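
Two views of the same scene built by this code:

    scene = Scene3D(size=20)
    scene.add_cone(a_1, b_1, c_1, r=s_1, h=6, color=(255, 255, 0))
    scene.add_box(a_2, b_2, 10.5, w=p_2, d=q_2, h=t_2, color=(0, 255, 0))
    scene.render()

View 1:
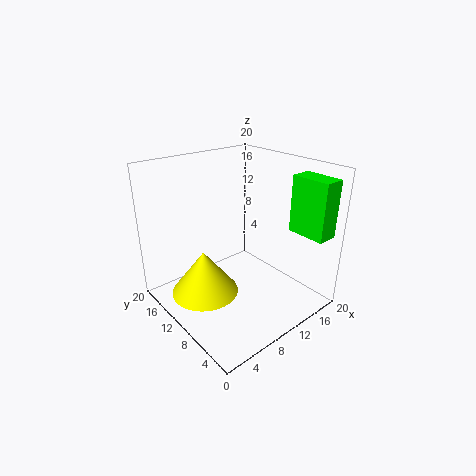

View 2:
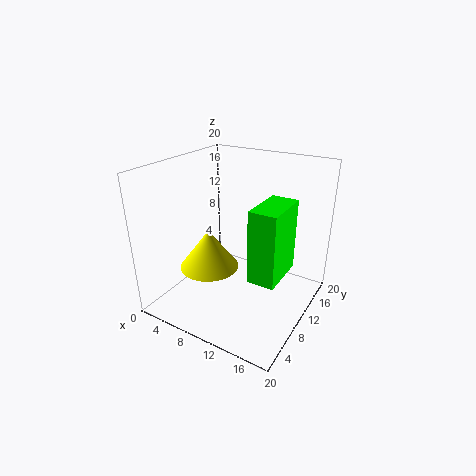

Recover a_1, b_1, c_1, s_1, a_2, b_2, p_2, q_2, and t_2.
a_1 = 4.5, b_1 = 10.5, c_1 = 3.5, s_1 = 4.5, a_2 = 16.5, b_2 = 1, p_2 = 3, q_2 = 5.5, t_2 = 8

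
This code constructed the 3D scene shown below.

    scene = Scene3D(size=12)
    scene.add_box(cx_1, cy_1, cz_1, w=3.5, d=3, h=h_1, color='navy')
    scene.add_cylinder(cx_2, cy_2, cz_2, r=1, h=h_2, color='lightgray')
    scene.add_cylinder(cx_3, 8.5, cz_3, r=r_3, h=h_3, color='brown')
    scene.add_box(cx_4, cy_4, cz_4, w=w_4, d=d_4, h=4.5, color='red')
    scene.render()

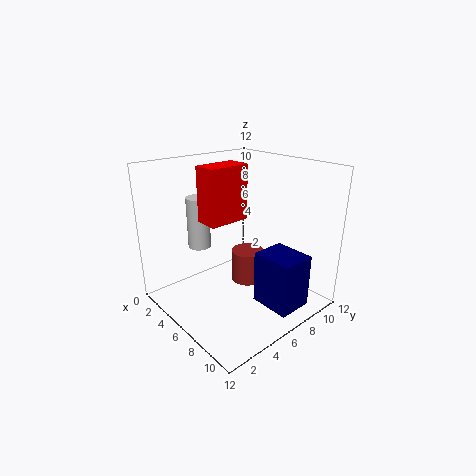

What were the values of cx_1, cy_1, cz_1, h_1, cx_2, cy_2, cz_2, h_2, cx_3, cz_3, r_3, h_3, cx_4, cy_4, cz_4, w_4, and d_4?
cx_1 = 7.5; cy_1 = 6.5; cz_1 = 0.5; h_1 = 4.5; cx_2 = 2.5; cy_2 = 4.5; cz_2 = 4.5; h_2 = 4.5; cx_3 = 4.5; cz_3 = 0.5; r_3 = 1.5; h_3 = 3; cx_4 = 4; cy_4 = 3.5; cz_4 = 7.5; w_4 = 2; d_4 = 3.5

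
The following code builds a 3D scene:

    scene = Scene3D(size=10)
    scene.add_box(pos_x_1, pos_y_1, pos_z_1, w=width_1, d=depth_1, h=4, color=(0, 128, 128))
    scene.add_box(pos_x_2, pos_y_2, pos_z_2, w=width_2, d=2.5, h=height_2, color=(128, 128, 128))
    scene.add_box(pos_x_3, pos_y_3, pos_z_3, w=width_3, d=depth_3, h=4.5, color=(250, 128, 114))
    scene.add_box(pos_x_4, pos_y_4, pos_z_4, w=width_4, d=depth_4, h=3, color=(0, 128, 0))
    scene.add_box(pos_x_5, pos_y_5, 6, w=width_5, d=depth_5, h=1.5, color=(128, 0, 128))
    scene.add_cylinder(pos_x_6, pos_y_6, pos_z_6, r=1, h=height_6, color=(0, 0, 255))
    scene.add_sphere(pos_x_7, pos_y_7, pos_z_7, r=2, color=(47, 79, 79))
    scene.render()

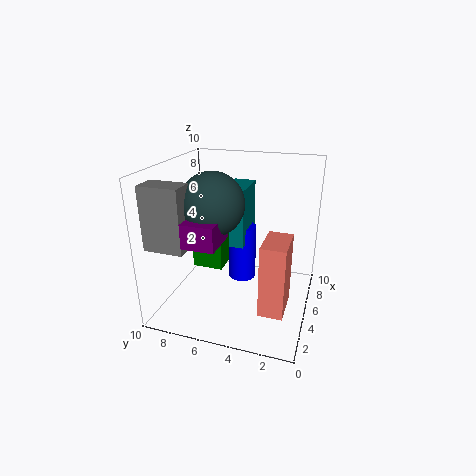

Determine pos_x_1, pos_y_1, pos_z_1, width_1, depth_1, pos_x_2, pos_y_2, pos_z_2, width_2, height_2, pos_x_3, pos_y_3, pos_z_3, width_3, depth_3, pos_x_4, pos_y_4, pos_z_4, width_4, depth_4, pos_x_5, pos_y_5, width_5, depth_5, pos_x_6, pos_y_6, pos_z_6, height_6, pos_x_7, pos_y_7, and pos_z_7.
pos_x_1 = 4.5; pos_y_1 = 4.5; pos_z_1 = 4.5; width_1 = 3; depth_1 = 1.5; pos_x_2 = 0.5; pos_y_2 = 7; pos_z_2 = 5.5; width_2 = 1.5; height_2 = 4; pos_x_3 = 1; pos_y_3 = 1; pos_z_3 = 2; width_3 = 2.5; depth_3 = 1.5; pos_x_4 = 3; pos_y_4 = 5.5; pos_z_4 = 3.5; width_4 = 1.5; depth_4 = 2; pos_x_5 = 0.5; pos_y_5 = 5; width_5 = 2.5; depth_5 = 3; pos_x_6 = 6; pos_y_6 = 5; pos_z_6 = 1.5; height_6 = 4; pos_x_7 = 3; pos_y_7 = 6; pos_z_7 = 8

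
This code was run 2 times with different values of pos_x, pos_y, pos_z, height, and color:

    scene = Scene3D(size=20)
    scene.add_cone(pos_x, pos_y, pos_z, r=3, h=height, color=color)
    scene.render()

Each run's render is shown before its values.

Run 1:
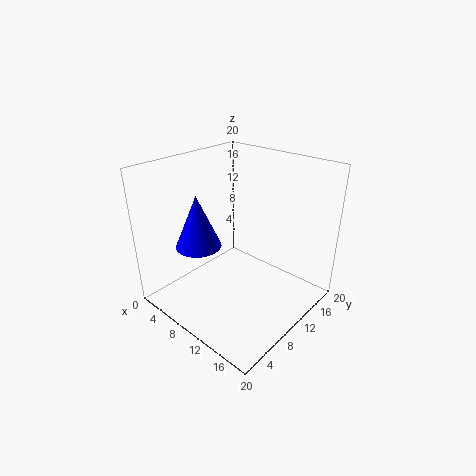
pos_x = 7.5, pos_y = 5, pos_z = 10, height = 7, color = 'blue'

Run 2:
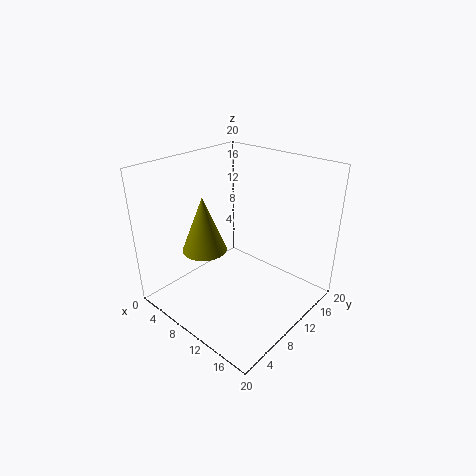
pos_x = 7.5, pos_y = 6, pos_z = 9, height = 7.5, color = 'olive'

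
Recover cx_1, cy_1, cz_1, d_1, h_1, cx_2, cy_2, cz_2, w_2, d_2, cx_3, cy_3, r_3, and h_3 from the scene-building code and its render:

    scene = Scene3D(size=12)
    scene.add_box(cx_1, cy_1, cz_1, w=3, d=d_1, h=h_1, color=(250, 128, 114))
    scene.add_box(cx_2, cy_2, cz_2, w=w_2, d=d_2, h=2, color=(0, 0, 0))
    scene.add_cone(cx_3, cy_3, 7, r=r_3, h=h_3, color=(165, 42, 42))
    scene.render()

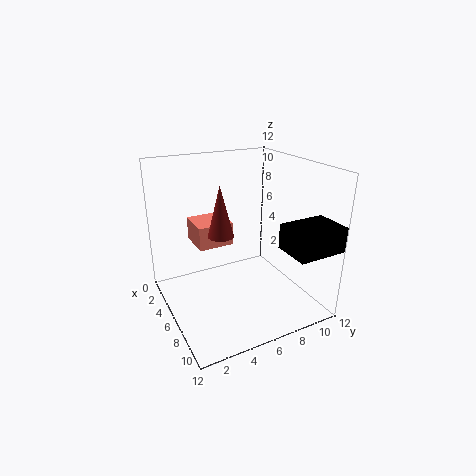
cx_1 = 2, cy_1 = 3, cz_1 = 5, d_1 = 3, h_1 = 2, cx_2 = 9, cy_2 = 8, cz_2 = 6, w_2 = 3, d_2 = 4, cx_3 = 7, cy_3 = 4, r_3 = 1, h_3 = 4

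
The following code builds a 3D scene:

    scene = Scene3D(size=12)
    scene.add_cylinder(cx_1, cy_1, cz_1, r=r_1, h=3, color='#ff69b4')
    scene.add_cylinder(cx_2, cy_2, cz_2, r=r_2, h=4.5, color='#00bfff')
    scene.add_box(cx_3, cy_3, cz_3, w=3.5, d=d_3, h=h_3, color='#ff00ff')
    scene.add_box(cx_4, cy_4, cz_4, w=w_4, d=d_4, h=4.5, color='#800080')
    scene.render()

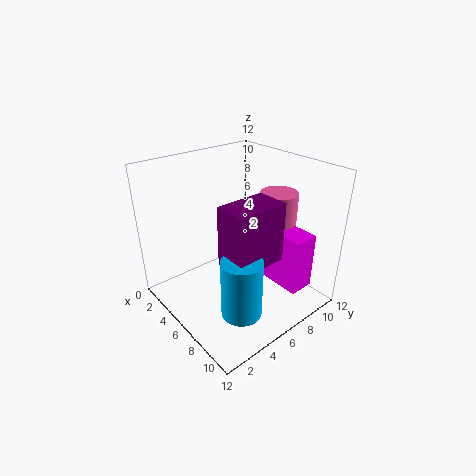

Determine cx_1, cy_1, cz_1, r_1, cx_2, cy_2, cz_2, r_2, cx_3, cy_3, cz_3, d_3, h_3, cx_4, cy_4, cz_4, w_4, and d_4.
cx_1 = 8; cy_1 = 8.5; cz_1 = 7; r_1 = 1.5; cx_2 = 10; cy_2 = 3; cz_2 = 2.5; r_2 = 1.5; cx_3 = 8; cy_3 = 7; cz_3 = 3; d_3 = 2; h_3 = 4.5; cx_4 = 8; cy_4 = 2.5; cz_4 = 6; w_4 = 2.5; d_4 = 4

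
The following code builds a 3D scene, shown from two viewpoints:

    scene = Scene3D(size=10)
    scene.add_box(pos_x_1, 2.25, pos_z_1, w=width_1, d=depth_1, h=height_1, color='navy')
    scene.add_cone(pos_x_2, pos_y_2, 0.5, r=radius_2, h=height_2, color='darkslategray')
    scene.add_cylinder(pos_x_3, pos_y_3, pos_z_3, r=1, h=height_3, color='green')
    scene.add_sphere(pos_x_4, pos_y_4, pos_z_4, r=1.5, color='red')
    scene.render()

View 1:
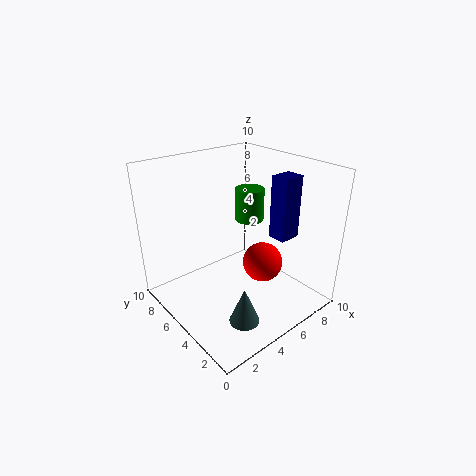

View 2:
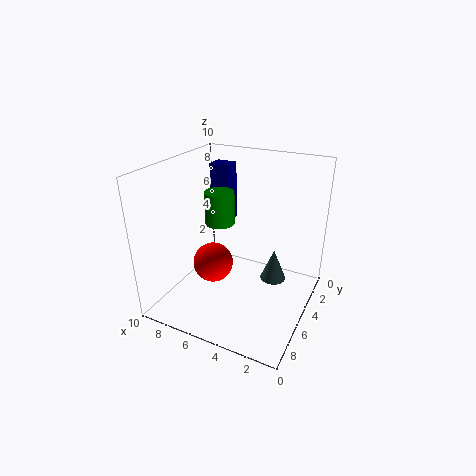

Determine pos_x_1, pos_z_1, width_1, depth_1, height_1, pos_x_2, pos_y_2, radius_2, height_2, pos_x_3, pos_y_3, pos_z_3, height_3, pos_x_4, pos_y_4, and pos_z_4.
pos_x_1 = 6.5; pos_z_1 = 5.25; width_1 = 1.5; depth_1 = 1.25; height_1 = 4.25; pos_x_2 = 3.25; pos_y_2 = 2.25; radius_2 = 1; height_2 = 2.5; pos_x_3 = 6.25; pos_y_3 = 5.25; pos_z_3 = 6; height_3 = 2.25; pos_x_4 = 7.25; pos_y_4 = 4.75; pos_z_4 = 2.25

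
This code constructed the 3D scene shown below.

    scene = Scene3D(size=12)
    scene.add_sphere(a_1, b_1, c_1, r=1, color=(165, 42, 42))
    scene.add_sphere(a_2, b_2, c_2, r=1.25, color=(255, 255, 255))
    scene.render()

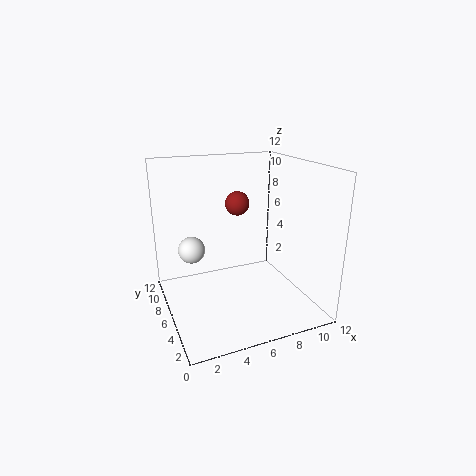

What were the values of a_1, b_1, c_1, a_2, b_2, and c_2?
a_1 = 6.25, b_1 = 6.75, c_1 = 8.75, a_2 = 3, b_2 = 10, c_2 = 3.75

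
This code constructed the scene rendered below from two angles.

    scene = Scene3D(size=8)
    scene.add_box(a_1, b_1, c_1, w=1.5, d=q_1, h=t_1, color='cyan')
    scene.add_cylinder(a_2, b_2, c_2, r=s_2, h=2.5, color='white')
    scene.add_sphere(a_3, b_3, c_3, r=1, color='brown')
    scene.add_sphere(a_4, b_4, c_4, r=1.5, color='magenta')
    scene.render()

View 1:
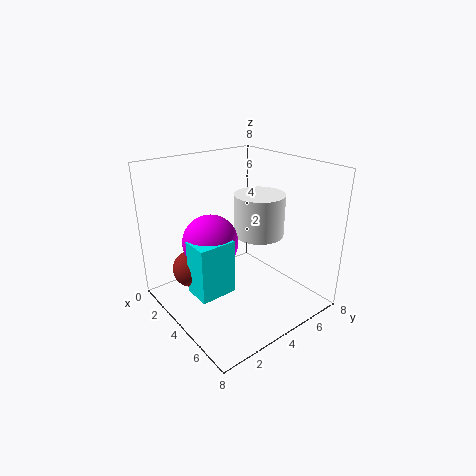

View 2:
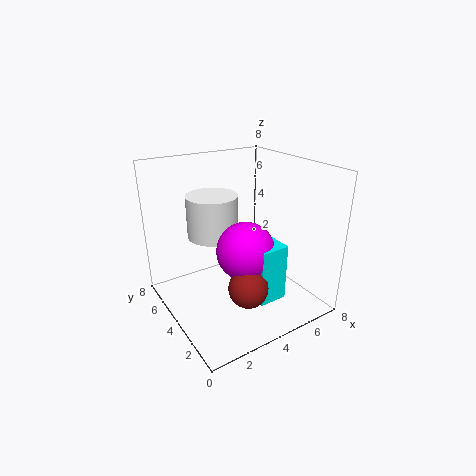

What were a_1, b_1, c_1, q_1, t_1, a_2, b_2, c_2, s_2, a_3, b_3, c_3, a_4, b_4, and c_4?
a_1 = 3.5, b_1 = 1, c_1 = 1.5, q_1 = 2, t_1 = 3, a_2 = 3.5, b_2 = 6, c_2 = 3.5, s_2 = 1.5, a_3 = 3, b_3 = 1.5, c_3 = 2.5, a_4 = 3.5, b_4 = 2.5, c_4 = 4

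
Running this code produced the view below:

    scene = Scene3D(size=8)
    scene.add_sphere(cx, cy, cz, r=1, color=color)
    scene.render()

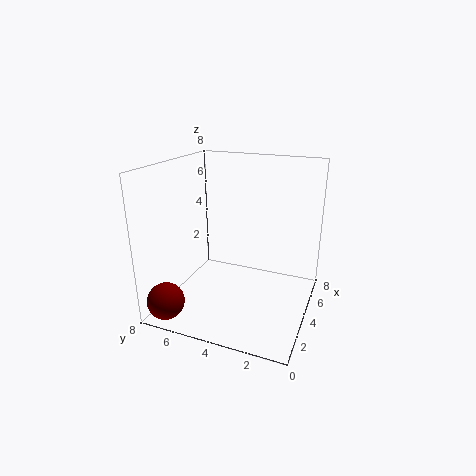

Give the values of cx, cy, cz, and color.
cx = 1
cy = 7
cz = 1
color = 'maroon'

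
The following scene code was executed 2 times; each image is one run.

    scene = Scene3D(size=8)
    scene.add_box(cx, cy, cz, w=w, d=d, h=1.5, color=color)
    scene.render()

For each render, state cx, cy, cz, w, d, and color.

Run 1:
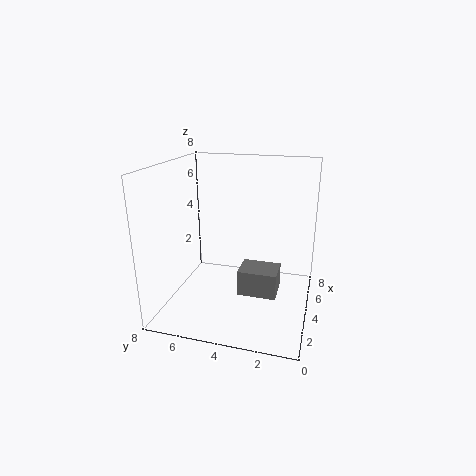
cx = 3.75; cy = 1.75; cz = 0.5; w = 1.75; d = 2.25; color = 'gray'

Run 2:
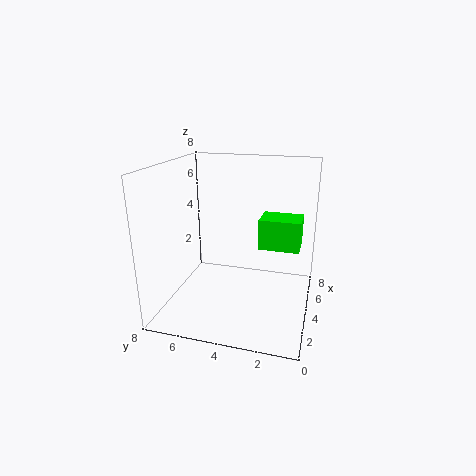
cx = 2.25; cy = 0.5; cz = 4.25; w = 1.5; d = 2; color = 'lime'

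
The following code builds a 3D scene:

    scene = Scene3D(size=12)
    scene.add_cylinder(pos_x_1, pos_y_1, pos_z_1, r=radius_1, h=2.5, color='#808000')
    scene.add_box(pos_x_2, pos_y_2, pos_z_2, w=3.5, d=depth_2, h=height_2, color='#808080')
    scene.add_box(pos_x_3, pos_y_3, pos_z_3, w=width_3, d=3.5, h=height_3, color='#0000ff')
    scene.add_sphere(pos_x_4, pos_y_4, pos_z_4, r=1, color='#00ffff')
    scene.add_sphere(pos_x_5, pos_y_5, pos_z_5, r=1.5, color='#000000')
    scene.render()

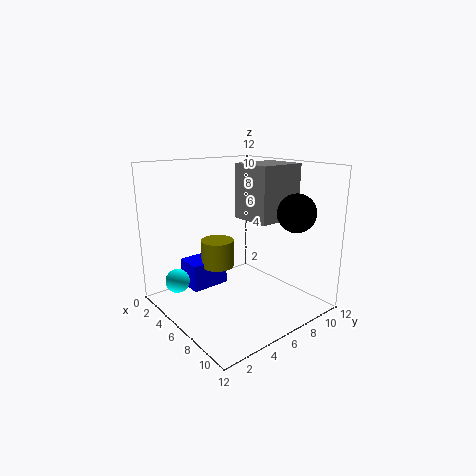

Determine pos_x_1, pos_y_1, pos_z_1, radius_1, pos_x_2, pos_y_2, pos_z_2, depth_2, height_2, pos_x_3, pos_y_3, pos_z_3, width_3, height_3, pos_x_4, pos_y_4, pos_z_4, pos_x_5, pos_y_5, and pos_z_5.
pos_x_1 = 3, pos_y_1 = 6, pos_z_1 = 2.5, radius_1 = 1.5, pos_x_2 = 5, pos_y_2 = 6.5, pos_z_2 = 7.5, depth_2 = 4, height_2 = 4.5, pos_x_3 = 0.5, pos_y_3 = 3.5, pos_z_3 = 0.5, width_3 = 2.5, height_3 = 2.5, pos_x_4 = 3.5, pos_y_4 = 1.5, pos_z_4 = 2.5, pos_x_5 = 10, pos_y_5 = 8.5, pos_z_5 = 8.5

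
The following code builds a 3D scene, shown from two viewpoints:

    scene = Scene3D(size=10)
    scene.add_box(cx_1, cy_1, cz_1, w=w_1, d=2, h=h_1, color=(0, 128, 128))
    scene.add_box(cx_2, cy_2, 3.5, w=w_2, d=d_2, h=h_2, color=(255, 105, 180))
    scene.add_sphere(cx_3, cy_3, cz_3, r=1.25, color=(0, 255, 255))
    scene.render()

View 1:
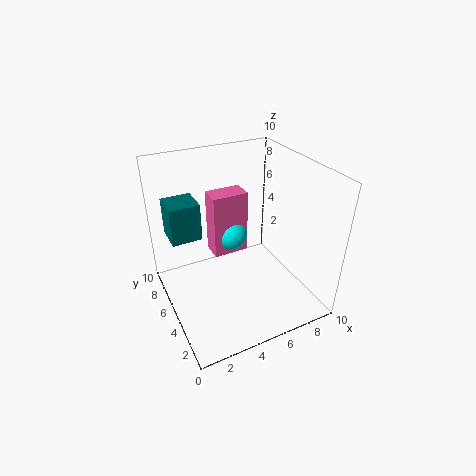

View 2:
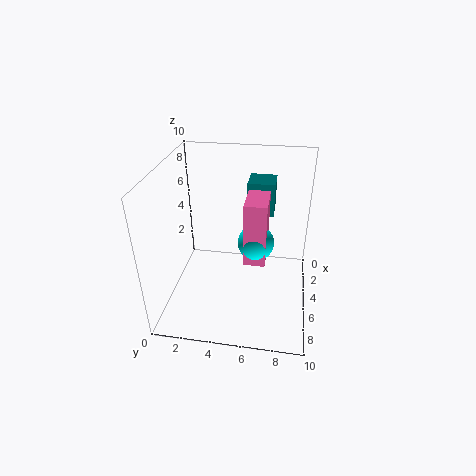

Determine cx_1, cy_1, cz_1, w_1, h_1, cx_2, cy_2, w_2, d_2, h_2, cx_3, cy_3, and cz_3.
cx_1 = 0.5
cy_1 = 5.25
cz_1 = 5.5
w_1 = 2
h_1 = 2.5
cx_2 = 3.5
cy_2 = 5.5
w_2 = 2.5
d_2 = 1.5
h_2 = 4.5
cx_3 = 5
cy_3 = 6.25
cz_3 = 4.75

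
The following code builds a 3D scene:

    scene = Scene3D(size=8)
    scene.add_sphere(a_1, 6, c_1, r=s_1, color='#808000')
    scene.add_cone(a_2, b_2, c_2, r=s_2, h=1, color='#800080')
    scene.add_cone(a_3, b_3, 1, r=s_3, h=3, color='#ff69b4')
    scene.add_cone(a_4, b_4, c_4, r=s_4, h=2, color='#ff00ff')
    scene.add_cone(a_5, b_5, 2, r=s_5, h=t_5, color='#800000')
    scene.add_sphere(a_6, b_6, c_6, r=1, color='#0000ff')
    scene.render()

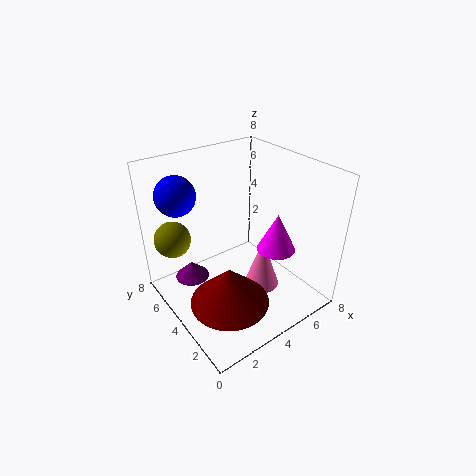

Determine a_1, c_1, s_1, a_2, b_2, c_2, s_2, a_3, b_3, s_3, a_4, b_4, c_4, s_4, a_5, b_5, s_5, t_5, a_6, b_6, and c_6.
a_1 = 1, c_1 = 4, s_1 = 1, a_2 = 2, b_2 = 6, c_2 = 1, s_2 = 1, a_3 = 5, b_3 = 3, s_3 = 1, a_4 = 5, b_4 = 2, c_4 = 4, s_4 = 1, a_5 = 2, b_5 = 2, s_5 = 2, t_5 = 2, a_6 = 1, b_6 = 5, c_6 = 7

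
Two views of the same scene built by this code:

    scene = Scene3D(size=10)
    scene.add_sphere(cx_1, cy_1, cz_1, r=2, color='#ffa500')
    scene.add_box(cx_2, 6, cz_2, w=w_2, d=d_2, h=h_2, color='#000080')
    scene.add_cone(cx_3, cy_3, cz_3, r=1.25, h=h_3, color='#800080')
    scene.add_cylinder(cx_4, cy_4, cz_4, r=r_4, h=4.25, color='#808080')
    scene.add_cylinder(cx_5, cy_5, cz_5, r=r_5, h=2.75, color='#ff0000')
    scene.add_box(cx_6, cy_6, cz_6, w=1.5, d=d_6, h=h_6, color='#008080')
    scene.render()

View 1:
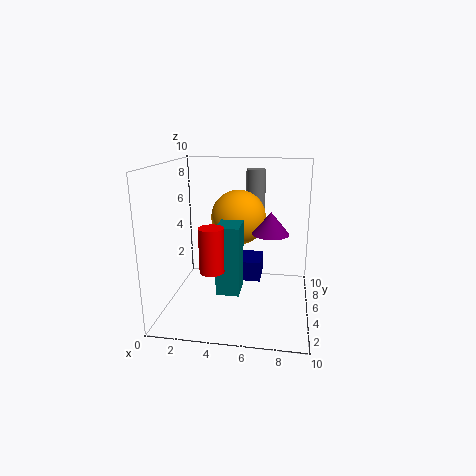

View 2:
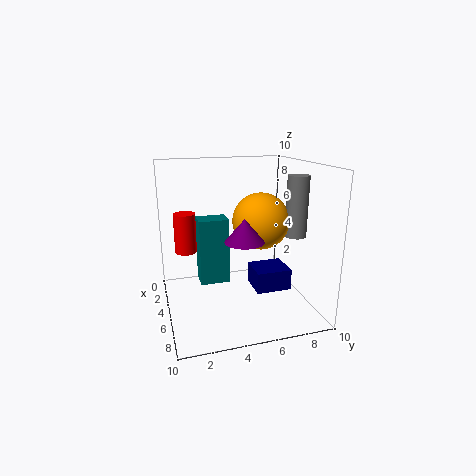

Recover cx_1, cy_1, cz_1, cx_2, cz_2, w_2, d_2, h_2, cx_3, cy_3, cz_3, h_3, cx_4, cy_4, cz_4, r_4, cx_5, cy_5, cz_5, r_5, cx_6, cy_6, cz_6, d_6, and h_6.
cx_1 = 4.75
cy_1 = 6.75
cz_1 = 6
cx_2 = 4.25
cz_2 = 1.25
w_2 = 2.25
d_2 = 2.5
h_2 = 1.5
cx_3 = 7.25
cy_3 = 4.75
cz_3 = 5.5
h_3 = 1.5
cx_4 = 5.75
cy_4 = 9
cz_4 = 5
r_4 = 0.75
cx_5 = 4
cy_5 = 1.5
cz_5 = 4
r_5 = 0.75
cx_6 = 4
cy_6 = 2.25
cz_6 = 2
d_6 = 2
h_6 = 4.5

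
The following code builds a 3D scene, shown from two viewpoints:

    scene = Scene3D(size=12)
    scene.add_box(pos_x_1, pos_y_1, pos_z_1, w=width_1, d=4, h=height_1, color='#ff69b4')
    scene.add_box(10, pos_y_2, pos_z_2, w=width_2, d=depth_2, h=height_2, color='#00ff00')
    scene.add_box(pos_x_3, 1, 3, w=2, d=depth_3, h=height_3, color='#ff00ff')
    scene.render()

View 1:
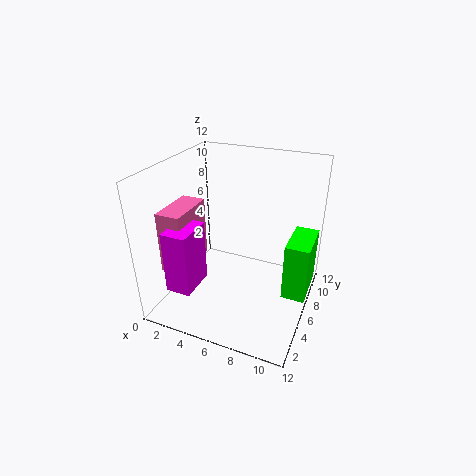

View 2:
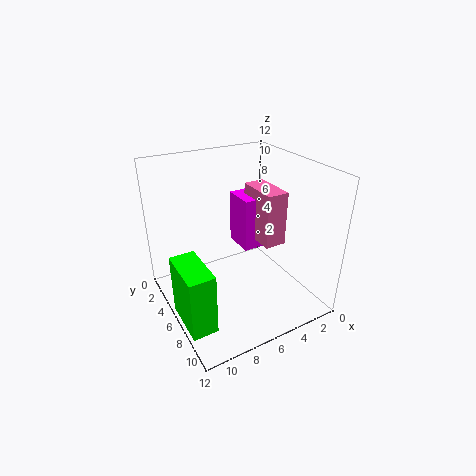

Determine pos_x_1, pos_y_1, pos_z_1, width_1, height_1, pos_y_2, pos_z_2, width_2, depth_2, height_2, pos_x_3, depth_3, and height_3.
pos_x_1 = 1
pos_y_1 = 2
pos_z_1 = 4
width_1 = 2
height_1 = 5
pos_y_2 = 6
pos_z_2 = 1
width_2 = 2
depth_2 = 4
height_2 = 5
pos_x_3 = 2
depth_3 = 3
height_3 = 5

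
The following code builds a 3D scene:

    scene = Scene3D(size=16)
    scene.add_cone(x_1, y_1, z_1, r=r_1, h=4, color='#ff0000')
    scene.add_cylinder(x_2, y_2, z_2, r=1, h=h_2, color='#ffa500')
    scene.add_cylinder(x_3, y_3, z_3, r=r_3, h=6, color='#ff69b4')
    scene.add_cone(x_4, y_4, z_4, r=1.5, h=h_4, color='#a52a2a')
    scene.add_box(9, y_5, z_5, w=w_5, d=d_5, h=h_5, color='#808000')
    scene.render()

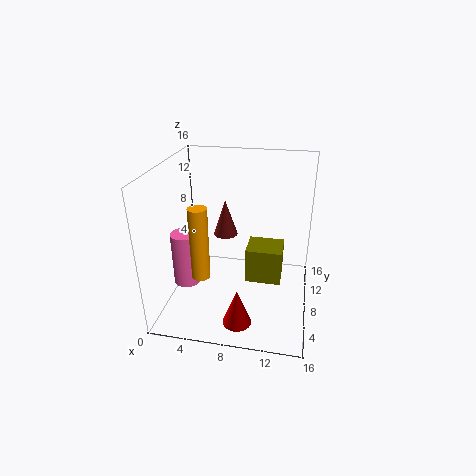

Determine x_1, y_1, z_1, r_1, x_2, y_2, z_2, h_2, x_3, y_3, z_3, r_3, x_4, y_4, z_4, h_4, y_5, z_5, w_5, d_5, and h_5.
x_1 = 9; y_1 = 2.5; z_1 = 1; r_1 = 1.5; x_2 = 4.5; y_2 = 5; z_2 = 4.5; h_2 = 8; x_3 = 2.5; y_3 = 6; z_3 = 3; r_3 = 1.5; x_4 = 5.5; y_4 = 12.5; z_4 = 6; h_4 = 4.5; y_5 = 7; z_5 = 3; w_5 = 4; d_5 = 3.5; h_5 = 4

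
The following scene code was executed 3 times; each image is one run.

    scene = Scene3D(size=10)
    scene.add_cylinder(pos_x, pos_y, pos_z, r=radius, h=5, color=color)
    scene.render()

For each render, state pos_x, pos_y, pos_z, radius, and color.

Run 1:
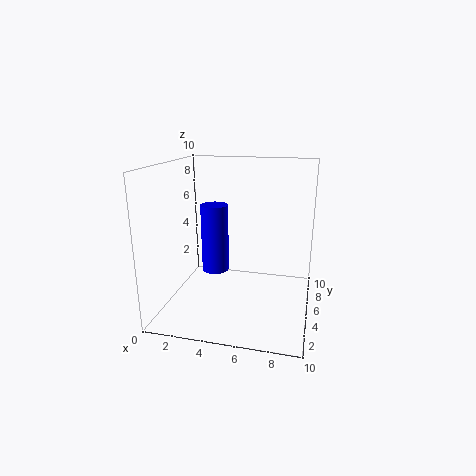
pos_x = 3
pos_y = 6
pos_z = 2
radius = 1
color = 'blue'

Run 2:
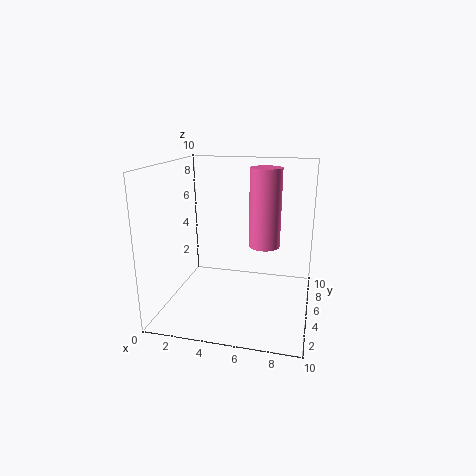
pos_x = 7
pos_y = 4
pos_z = 5
radius = 1
color = 'hotpink'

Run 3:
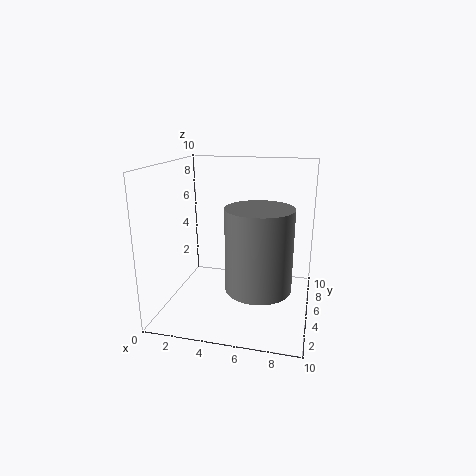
pos_x = 7
pos_y = 2
pos_z = 3
radius = 2
color = 'gray'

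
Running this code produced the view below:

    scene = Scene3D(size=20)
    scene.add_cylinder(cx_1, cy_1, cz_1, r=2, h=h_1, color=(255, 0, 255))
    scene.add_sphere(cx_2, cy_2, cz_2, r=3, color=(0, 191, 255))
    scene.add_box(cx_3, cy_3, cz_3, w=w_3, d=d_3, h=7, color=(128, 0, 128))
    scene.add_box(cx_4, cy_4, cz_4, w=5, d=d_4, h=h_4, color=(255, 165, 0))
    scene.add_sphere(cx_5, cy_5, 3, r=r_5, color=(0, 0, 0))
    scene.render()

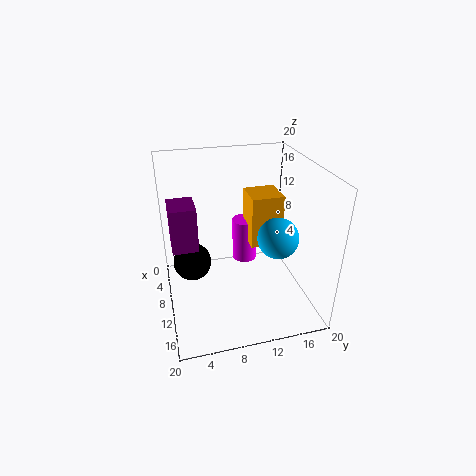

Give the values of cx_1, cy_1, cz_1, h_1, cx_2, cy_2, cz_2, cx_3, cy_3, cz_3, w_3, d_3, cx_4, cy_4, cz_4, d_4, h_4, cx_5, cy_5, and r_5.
cx_1 = 3, cy_1 = 13, cz_1 = 2, h_1 = 7, cx_2 = 10, cy_2 = 16, cz_2 = 9, cx_3 = 1, cy_3 = 1, cz_3 = 6, w_3 = 5, d_3 = 4, cx_4 = 2, cy_4 = 13, cz_4 = 6, d_4 = 5, h_4 = 8, cx_5 = 4, cy_5 = 4, r_5 = 3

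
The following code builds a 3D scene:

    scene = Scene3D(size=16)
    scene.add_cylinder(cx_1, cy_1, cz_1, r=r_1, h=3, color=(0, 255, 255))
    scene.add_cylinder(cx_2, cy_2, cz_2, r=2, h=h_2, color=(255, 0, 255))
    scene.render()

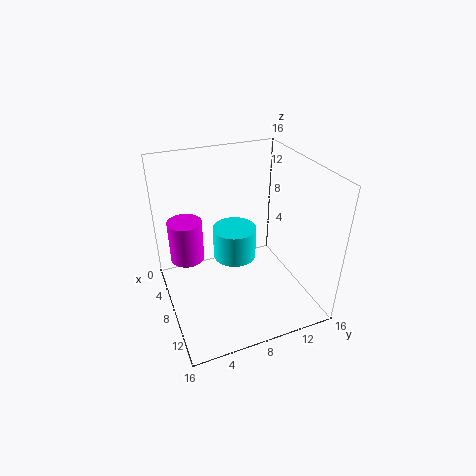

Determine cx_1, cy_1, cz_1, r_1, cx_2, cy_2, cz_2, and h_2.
cx_1 = 12
cy_1 = 6
cz_1 = 9
r_1 = 2
cx_2 = 4
cy_2 = 3
cz_2 = 4
h_2 = 5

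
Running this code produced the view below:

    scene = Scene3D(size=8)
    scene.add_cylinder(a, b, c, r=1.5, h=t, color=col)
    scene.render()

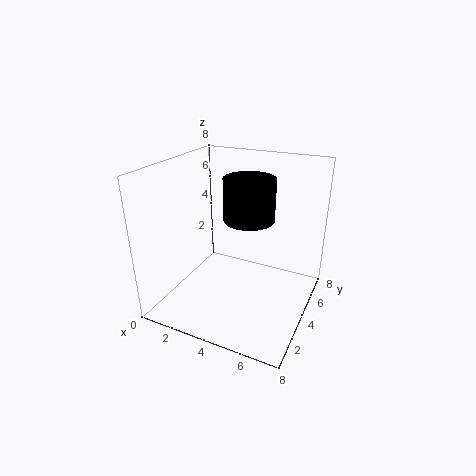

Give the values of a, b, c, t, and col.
a = 4; b = 5.5; c = 4.5; t = 2.5; col = 'black'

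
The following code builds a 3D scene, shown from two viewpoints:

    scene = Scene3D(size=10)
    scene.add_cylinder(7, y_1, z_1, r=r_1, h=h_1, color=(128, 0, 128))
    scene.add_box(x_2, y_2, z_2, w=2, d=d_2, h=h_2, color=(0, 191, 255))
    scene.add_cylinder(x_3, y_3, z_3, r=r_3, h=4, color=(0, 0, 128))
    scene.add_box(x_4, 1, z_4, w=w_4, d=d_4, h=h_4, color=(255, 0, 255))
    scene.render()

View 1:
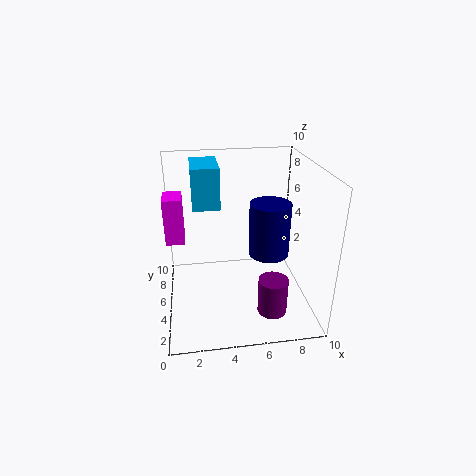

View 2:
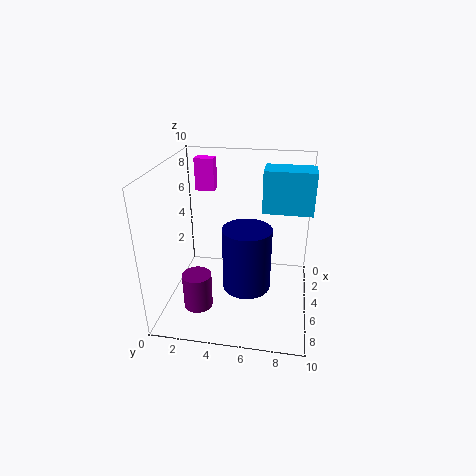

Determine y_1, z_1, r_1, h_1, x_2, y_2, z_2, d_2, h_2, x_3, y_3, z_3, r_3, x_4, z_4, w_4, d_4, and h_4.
y_1 = 2.5
z_1 = 0.5
r_1 = 1
h_1 = 2.5
x_2 = 2
y_2 = 6.5
z_2 = 6.5
d_2 = 3.5
h_2 = 3
x_3 = 7.5
y_3 = 6
z_3 = 3
r_3 = 1.5
x_4 = 0.5
z_4 = 7
w_4 = 1
d_4 = 1.5
h_4 = 2.5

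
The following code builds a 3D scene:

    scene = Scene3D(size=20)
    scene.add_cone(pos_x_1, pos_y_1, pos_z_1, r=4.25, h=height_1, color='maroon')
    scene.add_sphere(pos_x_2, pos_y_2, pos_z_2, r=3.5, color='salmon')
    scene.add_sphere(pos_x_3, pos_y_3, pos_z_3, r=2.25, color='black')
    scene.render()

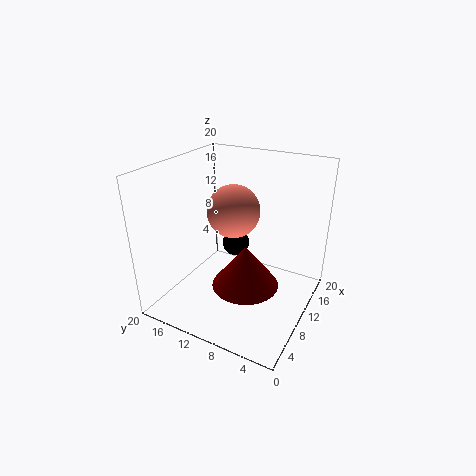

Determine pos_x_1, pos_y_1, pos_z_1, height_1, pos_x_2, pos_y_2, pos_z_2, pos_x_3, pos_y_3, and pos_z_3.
pos_x_1 = 6; pos_y_1 = 6.75; pos_z_1 = 6; height_1 = 5.5; pos_x_2 = 9.25; pos_y_2 = 10.25; pos_z_2 = 14.25; pos_x_3 = 17.5; pos_y_3 = 14.5; pos_z_3 = 4.5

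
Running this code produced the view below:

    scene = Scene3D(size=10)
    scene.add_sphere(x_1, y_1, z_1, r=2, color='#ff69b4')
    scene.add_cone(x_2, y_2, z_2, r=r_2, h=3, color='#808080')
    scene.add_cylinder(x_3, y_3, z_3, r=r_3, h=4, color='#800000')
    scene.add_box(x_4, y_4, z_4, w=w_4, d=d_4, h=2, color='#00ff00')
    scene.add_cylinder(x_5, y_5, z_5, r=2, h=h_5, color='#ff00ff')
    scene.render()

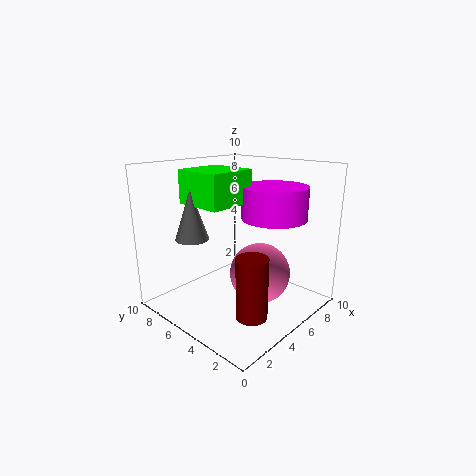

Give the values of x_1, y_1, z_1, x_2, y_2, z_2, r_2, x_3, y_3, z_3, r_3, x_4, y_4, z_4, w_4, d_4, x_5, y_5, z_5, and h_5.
x_1 = 5
y_1 = 3
z_1 = 3
x_2 = 1
y_2 = 5
z_2 = 6
r_2 = 1
x_3 = 3
y_3 = 2
z_3 = 1
r_3 = 1
x_4 = 1
y_4 = 3
z_4 = 8
w_4 = 3
d_4 = 3
x_5 = 5
y_5 = 2
z_5 = 7
h_5 = 2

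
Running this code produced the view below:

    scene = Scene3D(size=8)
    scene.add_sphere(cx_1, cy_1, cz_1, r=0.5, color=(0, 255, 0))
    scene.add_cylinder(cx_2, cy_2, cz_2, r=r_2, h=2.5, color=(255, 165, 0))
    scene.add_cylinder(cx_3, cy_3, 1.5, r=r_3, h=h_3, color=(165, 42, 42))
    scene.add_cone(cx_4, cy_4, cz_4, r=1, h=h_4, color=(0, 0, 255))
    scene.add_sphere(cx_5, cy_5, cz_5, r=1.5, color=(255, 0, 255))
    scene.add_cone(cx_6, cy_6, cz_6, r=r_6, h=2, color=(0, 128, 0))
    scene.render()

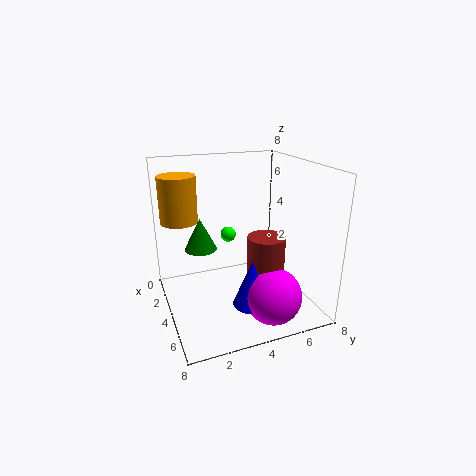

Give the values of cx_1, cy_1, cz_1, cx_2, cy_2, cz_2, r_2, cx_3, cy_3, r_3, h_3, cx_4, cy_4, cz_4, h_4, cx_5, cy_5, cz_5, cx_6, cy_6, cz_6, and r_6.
cx_1 = 1
cy_1 = 4.5
cz_1 = 3
cx_2 = 3
cy_2 = 1
cz_2 = 5
r_2 = 1
cx_3 = 5.5
cy_3 = 5
r_3 = 1
h_3 = 3
cx_4 = 6
cy_4 = 4
cz_4 = 1
h_4 = 2.5
cx_5 = 6.5
cy_5 = 5
cz_5 = 1.5
cx_6 = 1.5
cy_6 = 2.5
cz_6 = 2.5
r_6 = 1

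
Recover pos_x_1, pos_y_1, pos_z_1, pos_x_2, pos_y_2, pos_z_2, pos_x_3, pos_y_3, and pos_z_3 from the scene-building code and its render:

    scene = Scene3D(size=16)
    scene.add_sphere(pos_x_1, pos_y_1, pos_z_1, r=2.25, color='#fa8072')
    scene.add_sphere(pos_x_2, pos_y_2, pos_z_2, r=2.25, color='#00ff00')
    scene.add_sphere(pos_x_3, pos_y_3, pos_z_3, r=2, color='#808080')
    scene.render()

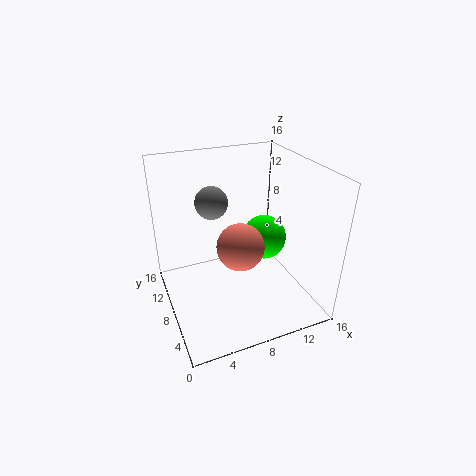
pos_x_1 = 6.25; pos_y_1 = 3.25; pos_z_1 = 10; pos_x_2 = 9.75; pos_y_2 = 5.25; pos_z_2 = 9.25; pos_x_3 = 6.75; pos_y_3 = 13.25; pos_z_3 = 10.25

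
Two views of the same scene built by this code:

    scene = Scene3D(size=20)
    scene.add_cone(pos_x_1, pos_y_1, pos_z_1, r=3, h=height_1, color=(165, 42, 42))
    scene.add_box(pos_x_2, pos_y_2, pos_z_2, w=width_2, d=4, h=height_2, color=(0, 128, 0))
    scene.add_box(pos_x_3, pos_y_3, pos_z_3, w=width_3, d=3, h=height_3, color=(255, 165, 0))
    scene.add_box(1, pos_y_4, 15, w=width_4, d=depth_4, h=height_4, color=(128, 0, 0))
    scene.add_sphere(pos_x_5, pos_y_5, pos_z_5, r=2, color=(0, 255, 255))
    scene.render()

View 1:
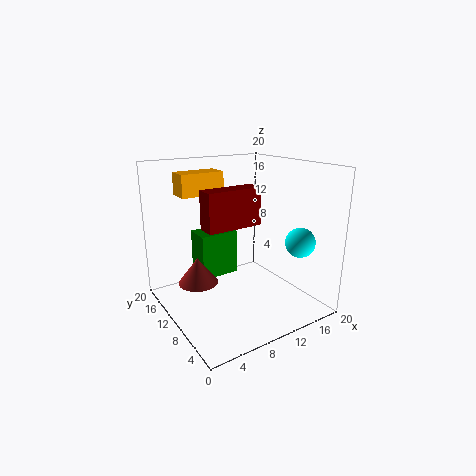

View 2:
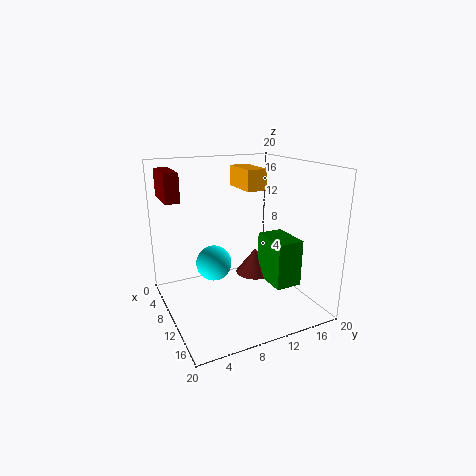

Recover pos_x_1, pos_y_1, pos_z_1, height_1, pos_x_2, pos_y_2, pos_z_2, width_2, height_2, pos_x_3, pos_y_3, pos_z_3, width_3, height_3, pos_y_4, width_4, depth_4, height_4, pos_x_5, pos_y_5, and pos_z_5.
pos_x_1 = 6; pos_y_1 = 15; pos_z_1 = 2; height_1 = 4; pos_x_2 = 7; pos_y_2 = 15; pos_z_2 = 2; width_2 = 6; height_2 = 7; pos_x_3 = 3; pos_y_3 = 12; pos_z_3 = 16; width_3 = 6; height_3 = 3; pos_y_4 = 1; width_4 = 6; depth_4 = 2; height_4 = 4; pos_x_5 = 16; pos_y_5 = 4; pos_z_5 = 10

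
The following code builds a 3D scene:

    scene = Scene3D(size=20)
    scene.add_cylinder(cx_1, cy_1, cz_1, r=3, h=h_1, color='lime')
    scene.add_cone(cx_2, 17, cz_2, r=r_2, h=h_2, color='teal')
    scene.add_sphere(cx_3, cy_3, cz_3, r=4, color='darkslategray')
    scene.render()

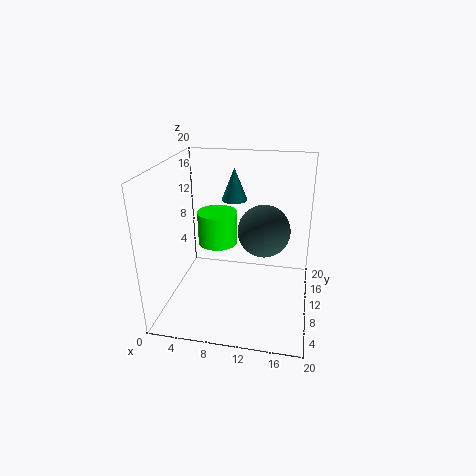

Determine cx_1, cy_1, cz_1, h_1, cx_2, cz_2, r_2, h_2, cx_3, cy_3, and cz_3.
cx_1 = 6; cy_1 = 14; cz_1 = 7; h_1 = 5; cx_2 = 8; cz_2 = 13; r_2 = 2; h_2 = 5; cx_3 = 13; cy_3 = 15; cz_3 = 9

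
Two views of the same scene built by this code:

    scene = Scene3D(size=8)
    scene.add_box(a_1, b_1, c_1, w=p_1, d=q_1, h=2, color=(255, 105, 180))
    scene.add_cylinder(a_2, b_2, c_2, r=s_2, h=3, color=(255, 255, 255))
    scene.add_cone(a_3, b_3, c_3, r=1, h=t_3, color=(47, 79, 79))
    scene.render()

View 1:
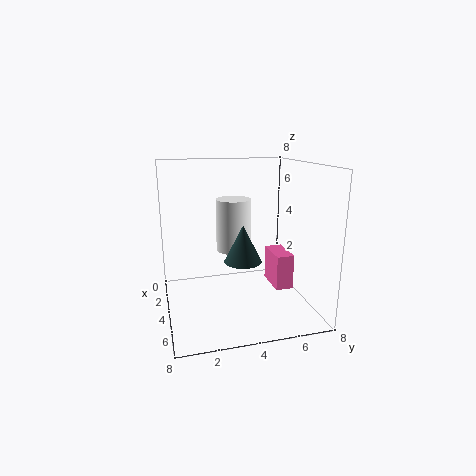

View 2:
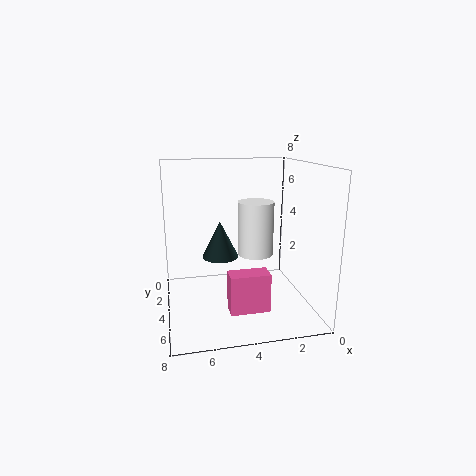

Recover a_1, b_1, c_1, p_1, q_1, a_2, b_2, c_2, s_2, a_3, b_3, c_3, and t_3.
a_1 = 3, b_1 = 6, c_1 = 1, p_1 = 2, q_1 = 1, a_2 = 3, b_2 = 4, c_2 = 3, s_2 = 1, a_3 = 5, b_3 = 4, c_3 = 3, t_3 = 2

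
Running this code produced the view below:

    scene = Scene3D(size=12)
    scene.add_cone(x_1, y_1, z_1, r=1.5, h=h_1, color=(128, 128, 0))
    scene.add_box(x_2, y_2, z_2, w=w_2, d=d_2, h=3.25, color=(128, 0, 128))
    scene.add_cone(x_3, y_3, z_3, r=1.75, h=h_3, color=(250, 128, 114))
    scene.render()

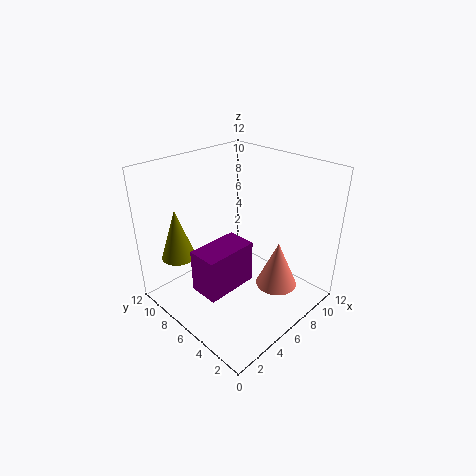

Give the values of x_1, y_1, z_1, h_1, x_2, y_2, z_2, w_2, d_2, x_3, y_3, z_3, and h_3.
x_1 = 3
y_1 = 10.5
z_1 = 3.5
h_1 = 4.5
x_2 = 0.75
y_2 = 3.25
z_2 = 4
w_2 = 4
d_2 = 2.25
x_3 = 8
y_3 = 3.25
z_3 = 1.75
h_3 = 4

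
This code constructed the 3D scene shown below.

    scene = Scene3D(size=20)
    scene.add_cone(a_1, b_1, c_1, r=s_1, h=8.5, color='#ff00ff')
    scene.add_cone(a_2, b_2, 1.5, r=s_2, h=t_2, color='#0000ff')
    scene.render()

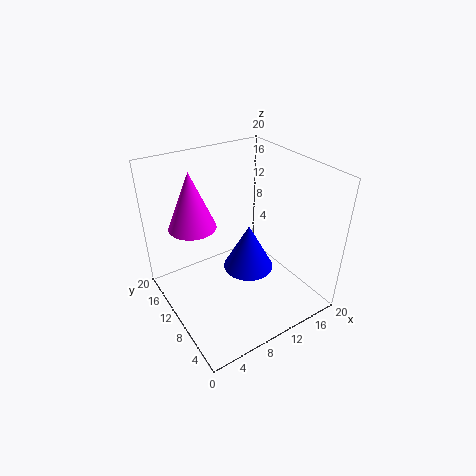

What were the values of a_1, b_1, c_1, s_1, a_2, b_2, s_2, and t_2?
a_1 = 6, b_1 = 16, c_1 = 10, s_1 = 3.5, a_2 = 14, b_2 = 13, s_2 = 4, t_2 = 7.5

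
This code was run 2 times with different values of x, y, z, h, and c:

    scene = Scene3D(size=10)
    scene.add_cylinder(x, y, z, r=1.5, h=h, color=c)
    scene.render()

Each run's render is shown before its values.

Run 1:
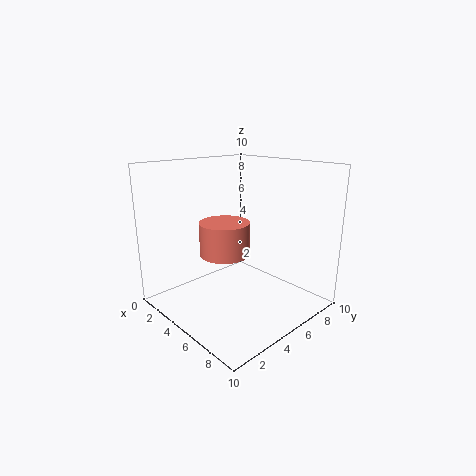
x = 6.5, y = 2.5, z = 5, h = 2, c = 'salmon'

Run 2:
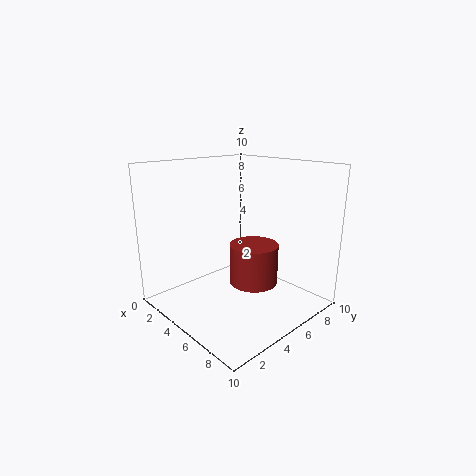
x = 7.5, y = 4, z = 3, h = 2.5, c = 'brown'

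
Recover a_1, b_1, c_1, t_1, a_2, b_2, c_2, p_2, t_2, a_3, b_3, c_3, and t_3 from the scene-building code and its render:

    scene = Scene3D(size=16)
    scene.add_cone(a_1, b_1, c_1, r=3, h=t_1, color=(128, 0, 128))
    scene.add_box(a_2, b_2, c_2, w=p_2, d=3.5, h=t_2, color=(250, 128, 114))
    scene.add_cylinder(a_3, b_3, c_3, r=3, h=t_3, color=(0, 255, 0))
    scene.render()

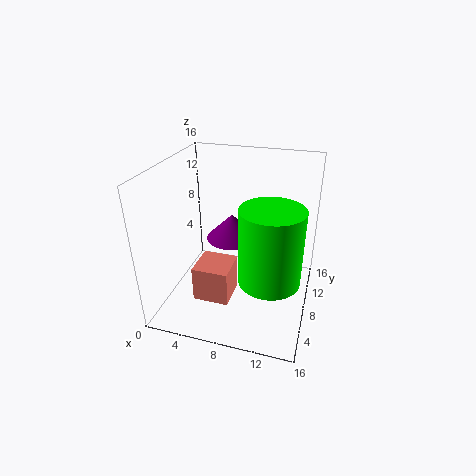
a_1 = 6.5; b_1 = 10.5; c_1 = 6.5; t_1 = 3; a_2 = 5.5; b_2 = 1; c_2 = 4.5; p_2 = 3.5; t_2 = 3.5; a_3 = 12.5; b_3 = 3.5; c_3 = 6.5; t_3 = 7.5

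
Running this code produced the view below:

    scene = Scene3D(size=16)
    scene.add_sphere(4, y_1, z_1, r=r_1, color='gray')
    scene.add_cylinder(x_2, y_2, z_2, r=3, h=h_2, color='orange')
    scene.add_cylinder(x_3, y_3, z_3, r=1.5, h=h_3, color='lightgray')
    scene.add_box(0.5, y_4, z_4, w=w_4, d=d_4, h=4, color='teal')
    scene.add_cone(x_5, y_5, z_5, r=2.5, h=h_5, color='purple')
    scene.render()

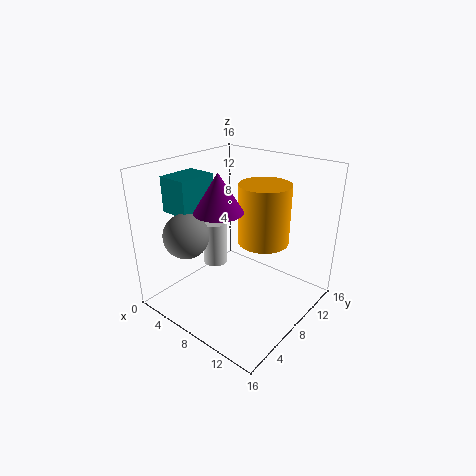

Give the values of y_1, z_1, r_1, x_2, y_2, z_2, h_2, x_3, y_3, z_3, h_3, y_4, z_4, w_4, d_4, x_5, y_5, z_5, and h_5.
y_1 = 4; z_1 = 8.5; r_1 = 2.5; x_2 = 9; y_2 = 11.5; z_2 = 6.5; h_2 = 7; x_3 = 3; y_3 = 9.5; z_3 = 2.5; h_3 = 5.5; y_4 = 4; z_4 = 10.5; w_4 = 3.5; d_4 = 4.5; x_5 = 8; y_5 = 5; z_5 = 12; h_5 = 4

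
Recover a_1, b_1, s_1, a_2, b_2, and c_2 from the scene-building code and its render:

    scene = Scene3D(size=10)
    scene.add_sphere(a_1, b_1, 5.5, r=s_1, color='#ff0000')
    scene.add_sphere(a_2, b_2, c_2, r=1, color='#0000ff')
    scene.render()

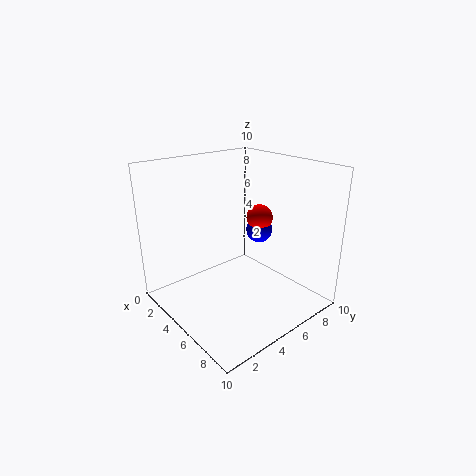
a_1 = 4; b_1 = 8; s_1 = 1; a_2 = 4; b_2 = 8; c_2 = 4.5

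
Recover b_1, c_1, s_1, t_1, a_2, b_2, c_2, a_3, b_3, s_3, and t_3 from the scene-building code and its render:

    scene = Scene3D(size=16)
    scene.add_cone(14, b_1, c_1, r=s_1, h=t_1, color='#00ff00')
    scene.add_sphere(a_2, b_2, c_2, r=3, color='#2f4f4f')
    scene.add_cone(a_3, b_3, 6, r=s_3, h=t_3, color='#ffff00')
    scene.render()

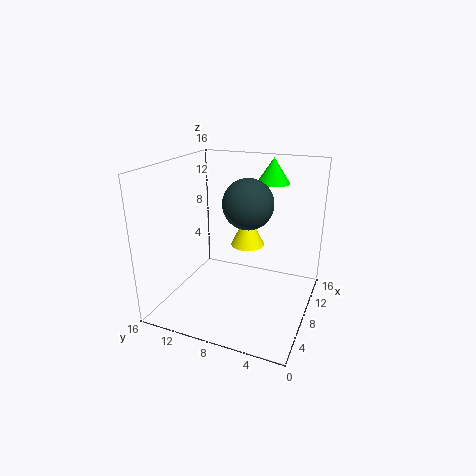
b_1 = 6; c_1 = 13; s_1 = 2; t_1 = 3; a_2 = 11; b_2 = 8; c_2 = 11; a_3 = 11; b_3 = 8; s_3 = 2; t_3 = 4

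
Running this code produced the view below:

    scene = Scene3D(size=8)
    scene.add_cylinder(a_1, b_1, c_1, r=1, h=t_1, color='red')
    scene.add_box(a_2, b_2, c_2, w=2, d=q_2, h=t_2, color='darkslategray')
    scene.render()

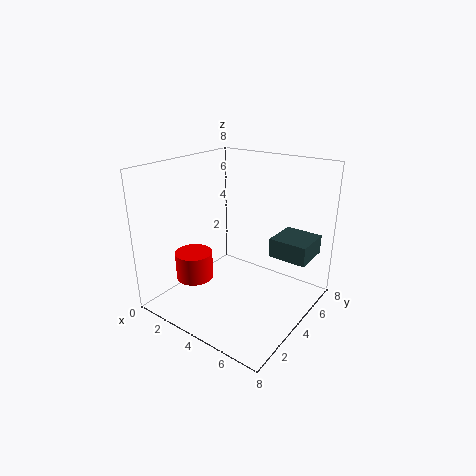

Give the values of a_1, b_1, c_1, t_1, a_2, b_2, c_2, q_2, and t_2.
a_1 = 2.5
b_1 = 2
c_1 = 2
t_1 = 1.5
a_2 = 6
b_2 = 4
c_2 = 3.5
q_2 = 2
t_2 = 1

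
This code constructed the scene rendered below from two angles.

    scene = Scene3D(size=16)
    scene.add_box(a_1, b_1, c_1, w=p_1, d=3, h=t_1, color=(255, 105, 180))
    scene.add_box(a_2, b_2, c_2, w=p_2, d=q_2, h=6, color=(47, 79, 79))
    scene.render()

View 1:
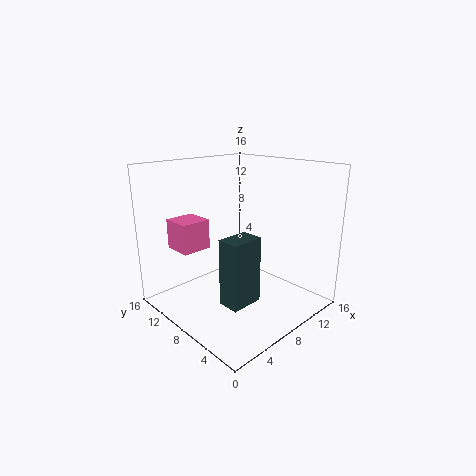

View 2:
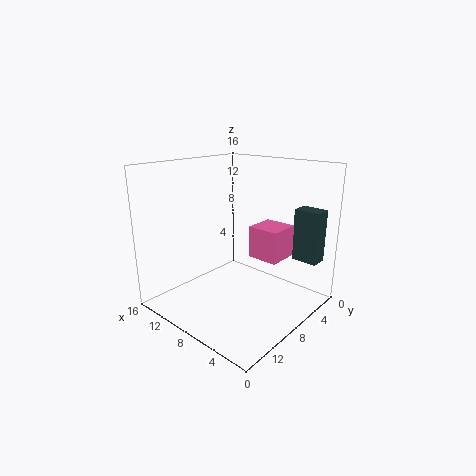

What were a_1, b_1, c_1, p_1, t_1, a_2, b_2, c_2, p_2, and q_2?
a_1 = 1, b_1 = 8, c_1 = 8, p_1 = 3, t_1 = 3, a_2 = 1, b_2 = 1, c_2 = 5, p_2 = 3, q_2 = 2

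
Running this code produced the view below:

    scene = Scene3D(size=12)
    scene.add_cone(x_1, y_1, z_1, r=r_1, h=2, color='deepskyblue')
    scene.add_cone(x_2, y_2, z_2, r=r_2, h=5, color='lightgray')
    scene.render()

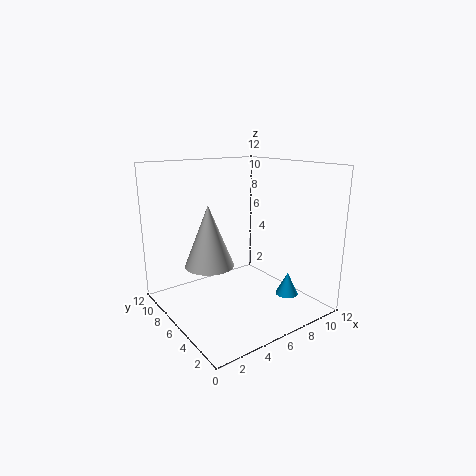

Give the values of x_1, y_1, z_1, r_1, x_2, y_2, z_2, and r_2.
x_1 = 10
y_1 = 4
z_1 = 0.5
r_1 = 1
x_2 = 3.5
y_2 = 6.5
z_2 = 4
r_2 = 2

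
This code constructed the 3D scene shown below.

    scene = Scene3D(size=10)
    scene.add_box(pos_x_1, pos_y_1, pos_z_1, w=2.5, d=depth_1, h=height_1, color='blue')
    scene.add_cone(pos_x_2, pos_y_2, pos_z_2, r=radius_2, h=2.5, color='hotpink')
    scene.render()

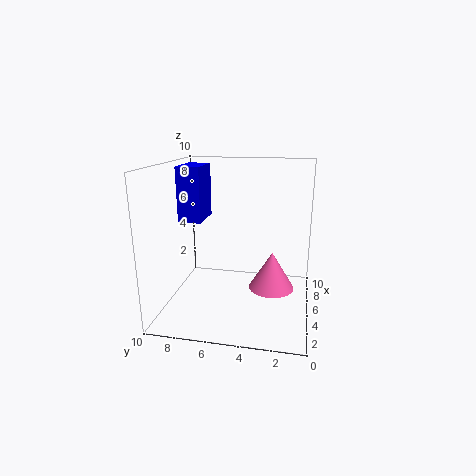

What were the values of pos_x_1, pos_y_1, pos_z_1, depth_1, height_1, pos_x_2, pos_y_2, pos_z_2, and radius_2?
pos_x_1 = 3
pos_y_1 = 7
pos_z_1 = 6.5
depth_1 = 1.5
height_1 = 3.5
pos_x_2 = 4
pos_y_2 = 2.5
pos_z_2 = 2
radius_2 = 1.5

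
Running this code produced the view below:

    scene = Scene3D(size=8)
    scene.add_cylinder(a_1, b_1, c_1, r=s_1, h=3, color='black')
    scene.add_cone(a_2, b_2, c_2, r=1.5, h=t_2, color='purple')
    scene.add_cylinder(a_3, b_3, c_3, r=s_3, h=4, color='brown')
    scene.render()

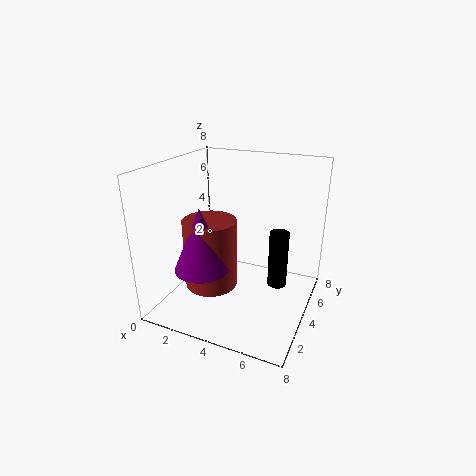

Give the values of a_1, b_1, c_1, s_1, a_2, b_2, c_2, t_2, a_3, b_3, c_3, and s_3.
a_1 = 6.5; b_1 = 3.5; c_1 = 2; s_1 = 0.5; a_2 = 2.5; b_2 = 2.5; c_2 = 2.5; t_2 = 3.5; a_3 = 2.5; b_3 = 3.5; c_3 = 1; s_3 = 1.5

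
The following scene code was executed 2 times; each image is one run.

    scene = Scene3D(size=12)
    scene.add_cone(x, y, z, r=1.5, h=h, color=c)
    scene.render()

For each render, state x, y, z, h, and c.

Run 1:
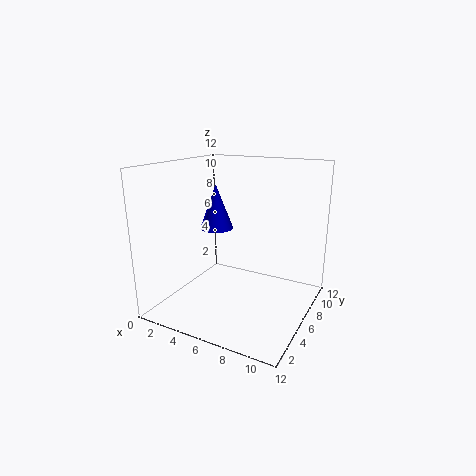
x = 3; y = 7.5; z = 6; h = 4; c = 'blue'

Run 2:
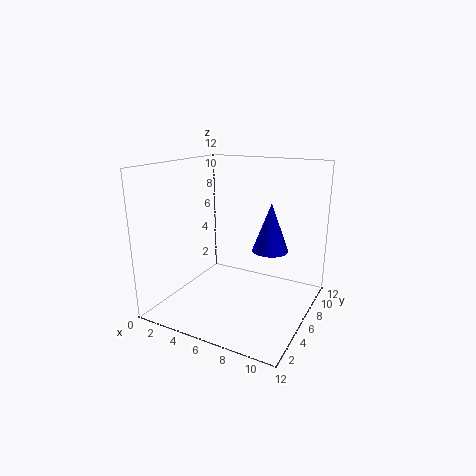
x = 8.5; y = 7; z = 5; h = 4; c = 'blue'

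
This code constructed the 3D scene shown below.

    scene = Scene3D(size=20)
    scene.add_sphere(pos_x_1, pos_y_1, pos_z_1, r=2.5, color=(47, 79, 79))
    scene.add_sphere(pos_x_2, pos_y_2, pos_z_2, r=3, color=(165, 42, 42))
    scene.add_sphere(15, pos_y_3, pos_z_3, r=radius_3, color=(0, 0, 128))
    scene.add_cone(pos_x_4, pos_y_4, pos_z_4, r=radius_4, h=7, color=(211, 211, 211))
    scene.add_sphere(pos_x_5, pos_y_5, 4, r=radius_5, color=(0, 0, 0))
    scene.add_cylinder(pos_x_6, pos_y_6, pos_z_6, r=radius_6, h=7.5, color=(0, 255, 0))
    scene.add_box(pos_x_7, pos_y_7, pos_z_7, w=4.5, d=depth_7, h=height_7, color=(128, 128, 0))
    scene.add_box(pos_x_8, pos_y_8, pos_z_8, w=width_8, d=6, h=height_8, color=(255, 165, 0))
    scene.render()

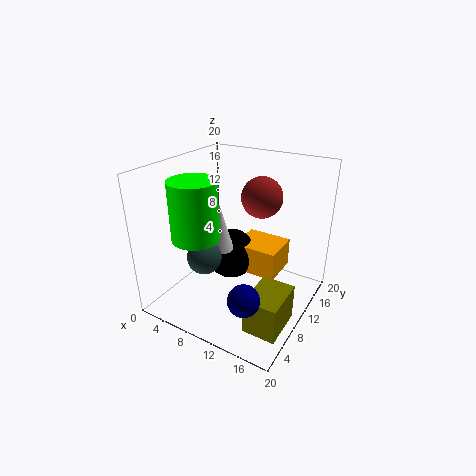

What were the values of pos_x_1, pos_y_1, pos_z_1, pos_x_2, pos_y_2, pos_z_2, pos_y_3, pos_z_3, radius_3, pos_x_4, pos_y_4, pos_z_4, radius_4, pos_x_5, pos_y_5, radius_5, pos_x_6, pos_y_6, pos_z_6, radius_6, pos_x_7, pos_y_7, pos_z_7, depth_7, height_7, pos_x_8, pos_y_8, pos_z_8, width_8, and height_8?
pos_x_1 = 5.5
pos_y_1 = 8
pos_z_1 = 6.5
pos_x_2 = 11
pos_y_2 = 15
pos_z_2 = 14.5
pos_y_3 = 3
pos_z_3 = 6
radius_3 = 2
pos_x_4 = 6
pos_y_4 = 11.5
pos_z_4 = 6.5
radius_4 = 2
pos_x_5 = 6
pos_y_5 = 14.5
radius_5 = 4
pos_x_6 = 7.5
pos_y_6 = 4
pos_z_6 = 12
radius_6 = 3
pos_x_7 = 14.5
pos_y_7 = 3.5
pos_z_7 = 0.5
depth_7 = 6
height_7 = 5
pos_x_8 = 7
pos_y_8 = 13.5
pos_z_8 = 2
width_8 = 7
height_8 = 4.5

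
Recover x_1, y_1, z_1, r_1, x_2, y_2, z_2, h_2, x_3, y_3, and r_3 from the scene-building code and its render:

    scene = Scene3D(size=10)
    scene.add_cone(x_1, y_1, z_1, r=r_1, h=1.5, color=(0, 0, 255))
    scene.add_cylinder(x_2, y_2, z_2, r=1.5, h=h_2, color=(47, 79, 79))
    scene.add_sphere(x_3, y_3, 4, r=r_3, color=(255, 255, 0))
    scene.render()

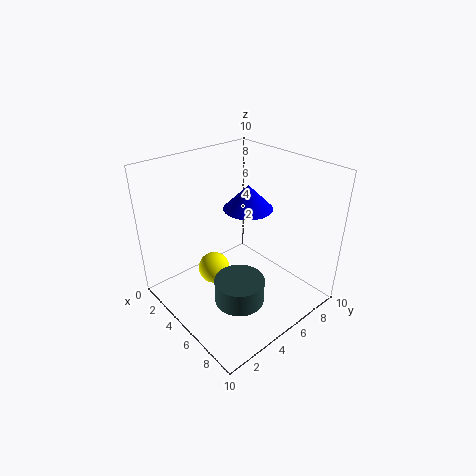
x_1 = 6.5, y_1 = 4.5, z_1 = 8, r_1 = 1.5, x_2 = 8, y_2 = 2.5, z_2 = 3, h_2 = 1.5, x_3 = 5.5, y_3 = 2.5, r_3 = 1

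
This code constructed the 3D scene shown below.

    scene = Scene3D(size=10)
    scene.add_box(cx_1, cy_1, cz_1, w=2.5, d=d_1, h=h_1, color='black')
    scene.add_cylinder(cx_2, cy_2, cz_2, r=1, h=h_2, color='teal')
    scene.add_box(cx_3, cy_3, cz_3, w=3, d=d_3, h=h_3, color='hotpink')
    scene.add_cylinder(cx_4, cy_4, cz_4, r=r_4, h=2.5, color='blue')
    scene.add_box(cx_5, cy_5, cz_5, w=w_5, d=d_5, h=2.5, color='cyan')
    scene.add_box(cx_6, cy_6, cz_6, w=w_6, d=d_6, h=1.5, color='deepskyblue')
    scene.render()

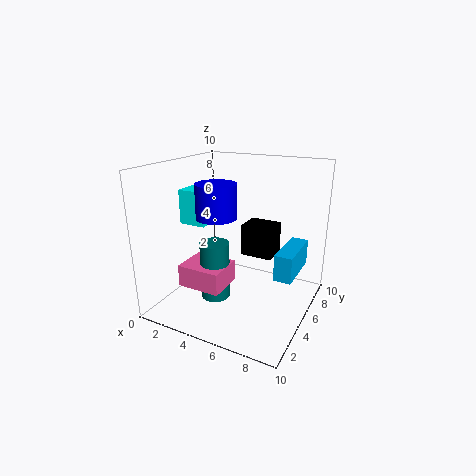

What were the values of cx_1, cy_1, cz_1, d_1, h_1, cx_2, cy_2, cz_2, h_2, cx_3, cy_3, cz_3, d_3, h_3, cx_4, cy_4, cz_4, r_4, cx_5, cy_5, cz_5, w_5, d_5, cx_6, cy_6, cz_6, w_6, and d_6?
cx_1 = 4; cy_1 = 7.5; cz_1 = 2.5; d_1 = 2; h_1 = 2.5; cx_2 = 4; cy_2 = 3.5; cz_2 = 1; h_2 = 4; cx_3 = 2; cy_3 = 2; cz_3 = 2; d_3 = 2.5; h_3 = 1.5; cx_4 = 3; cy_4 = 5.5; cz_4 = 6; r_4 = 1.5; cx_5 = 0.5; cy_5 = 4.5; cz_5 = 5.5; w_5 = 2; d_5 = 3; cx_6 = 9; cy_6 = 1.5; cz_6 = 4.5; w_6 = 1; d_6 = 3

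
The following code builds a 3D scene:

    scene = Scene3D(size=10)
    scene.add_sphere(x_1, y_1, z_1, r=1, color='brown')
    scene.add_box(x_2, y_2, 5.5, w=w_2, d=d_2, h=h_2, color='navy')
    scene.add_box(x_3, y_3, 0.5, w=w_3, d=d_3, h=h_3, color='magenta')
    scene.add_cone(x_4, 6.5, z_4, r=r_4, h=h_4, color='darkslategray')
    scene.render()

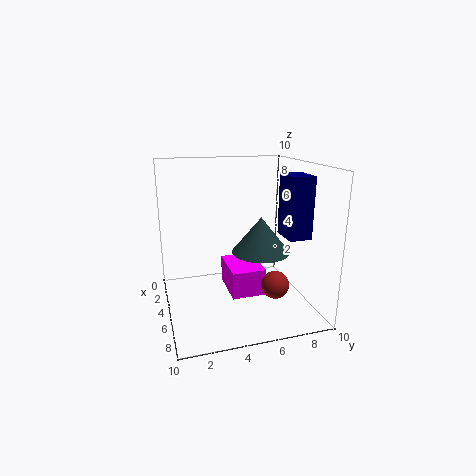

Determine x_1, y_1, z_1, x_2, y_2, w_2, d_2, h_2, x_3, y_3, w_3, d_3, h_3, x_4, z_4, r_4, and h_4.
x_1 = 6, y_1 = 7.5, z_1 = 1.5, x_2 = 6, y_2 = 7.5, w_2 = 2, d_2 = 1.5, h_2 = 4, x_3 = 2, y_3 = 4.5, w_3 = 3.5, d_3 = 2.5, h_3 = 2, x_4 = 5.5, z_4 = 4, r_4 = 2, h_4 = 2.5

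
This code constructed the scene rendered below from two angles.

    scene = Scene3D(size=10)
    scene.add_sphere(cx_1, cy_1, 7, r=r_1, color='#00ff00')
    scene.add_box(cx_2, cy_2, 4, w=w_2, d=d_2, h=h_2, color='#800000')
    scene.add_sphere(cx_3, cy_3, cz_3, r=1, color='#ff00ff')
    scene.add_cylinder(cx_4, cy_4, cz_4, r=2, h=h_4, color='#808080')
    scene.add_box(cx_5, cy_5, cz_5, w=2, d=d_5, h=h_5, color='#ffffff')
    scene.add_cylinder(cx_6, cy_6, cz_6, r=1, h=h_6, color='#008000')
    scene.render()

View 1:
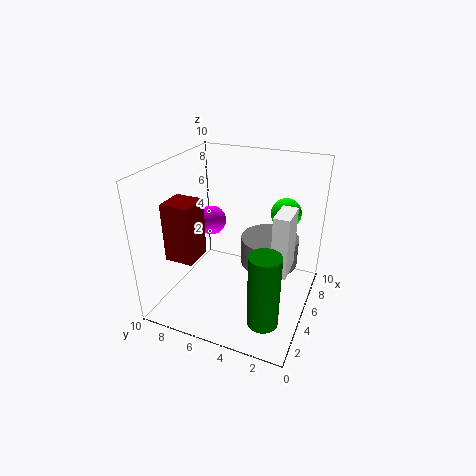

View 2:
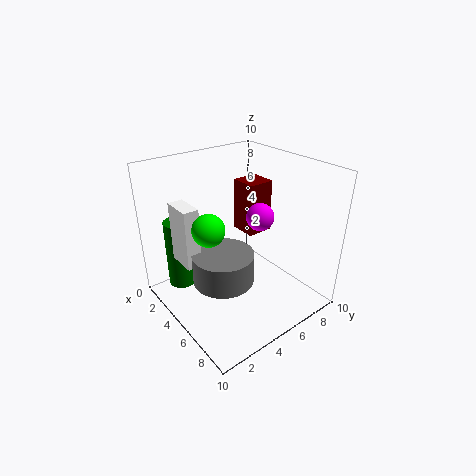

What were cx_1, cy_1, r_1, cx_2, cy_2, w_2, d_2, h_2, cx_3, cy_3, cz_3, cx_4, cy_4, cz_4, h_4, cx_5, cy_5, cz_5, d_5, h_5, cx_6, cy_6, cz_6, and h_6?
cx_1 = 6, cy_1 = 2, r_1 = 1, cx_2 = 2, cy_2 = 7, w_2 = 2, d_2 = 2, h_2 = 4, cx_3 = 5, cy_3 = 7, cz_3 = 6, cx_4 = 6, cy_4 = 3, cz_4 = 3, h_4 = 2, cx_5 = 3, cy_5 = 1, cz_5 = 4, d_5 = 1, h_5 = 4, cx_6 = 2, cy_6 = 2, cz_6 = 1, h_6 = 5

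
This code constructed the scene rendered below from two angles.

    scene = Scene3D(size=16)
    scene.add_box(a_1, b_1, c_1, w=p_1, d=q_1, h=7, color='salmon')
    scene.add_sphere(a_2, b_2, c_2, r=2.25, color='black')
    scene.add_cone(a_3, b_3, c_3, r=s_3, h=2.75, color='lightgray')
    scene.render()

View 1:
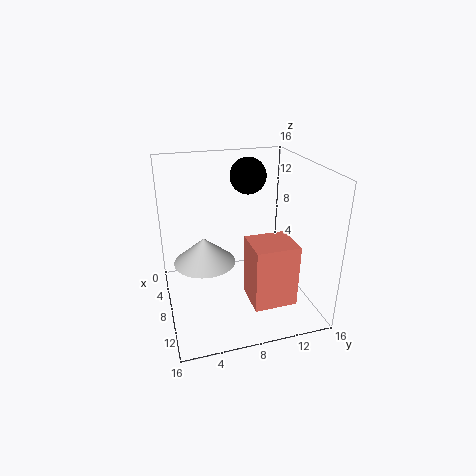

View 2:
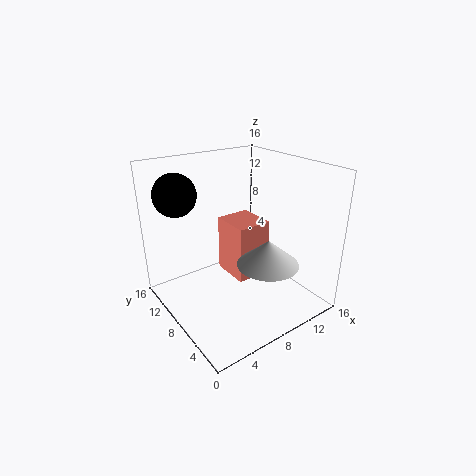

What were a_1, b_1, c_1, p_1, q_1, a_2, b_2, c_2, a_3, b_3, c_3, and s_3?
a_1 = 8.75; b_1 = 8.5; c_1 = 1.5; p_1 = 4.25; q_1 = 4.75; a_2 = 2.25; b_2 = 11; c_2 = 13.25; a_3 = 9; b_3 = 4; c_3 = 6.25; s_3 = 3.25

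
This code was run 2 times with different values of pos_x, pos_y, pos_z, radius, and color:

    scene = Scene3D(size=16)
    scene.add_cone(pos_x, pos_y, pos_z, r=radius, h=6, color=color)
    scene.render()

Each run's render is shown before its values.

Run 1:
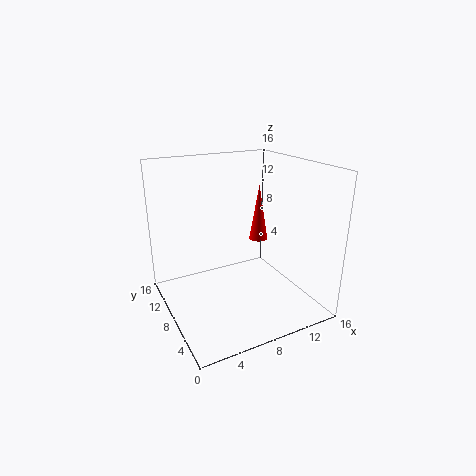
pos_x = 10, pos_y = 7, pos_z = 8, radius = 1, color = 'red'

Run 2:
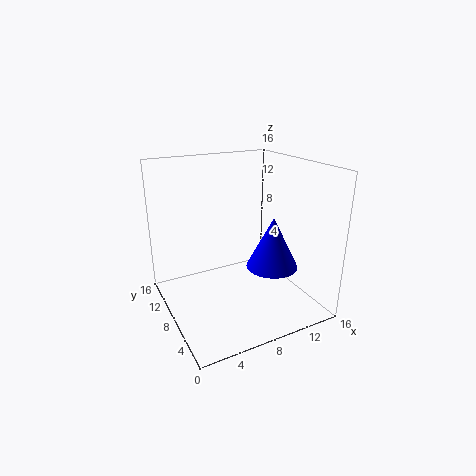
pos_x = 12, pos_y = 7, pos_z = 4, radius = 3, color = 'blue'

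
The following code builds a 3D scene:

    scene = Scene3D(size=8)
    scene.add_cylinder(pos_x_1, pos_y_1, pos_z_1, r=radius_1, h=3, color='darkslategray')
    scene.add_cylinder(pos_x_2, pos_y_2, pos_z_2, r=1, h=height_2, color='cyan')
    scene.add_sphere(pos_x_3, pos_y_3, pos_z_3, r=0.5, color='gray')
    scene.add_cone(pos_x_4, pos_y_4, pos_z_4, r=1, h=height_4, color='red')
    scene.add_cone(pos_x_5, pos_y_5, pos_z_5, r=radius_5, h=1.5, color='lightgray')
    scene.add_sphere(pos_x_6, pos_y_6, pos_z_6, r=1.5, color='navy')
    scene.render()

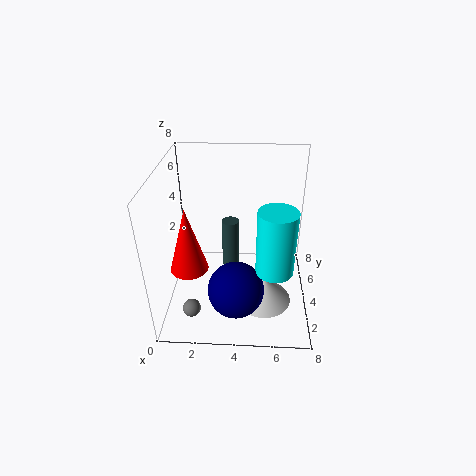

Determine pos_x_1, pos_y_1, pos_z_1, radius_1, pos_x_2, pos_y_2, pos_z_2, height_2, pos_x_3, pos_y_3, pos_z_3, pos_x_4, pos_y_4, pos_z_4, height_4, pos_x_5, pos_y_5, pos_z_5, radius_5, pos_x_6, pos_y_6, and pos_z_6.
pos_x_1 = 3.5; pos_y_1 = 5; pos_z_1 = 1.5; radius_1 = 0.5; pos_x_2 = 6; pos_y_2 = 2.5; pos_z_2 = 3; height_2 = 3.5; pos_x_3 = 1.5; pos_y_3 = 2; pos_z_3 = 0.5; pos_x_4 = 1.5; pos_y_4 = 2.5; pos_z_4 = 3; height_4 = 3.5; pos_x_5 = 5.5; pos_y_5 = 2.5; pos_z_5 = 1; radius_5 = 1.5; pos_x_6 = 4; pos_y_6 = 2; pos_z_6 = 2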